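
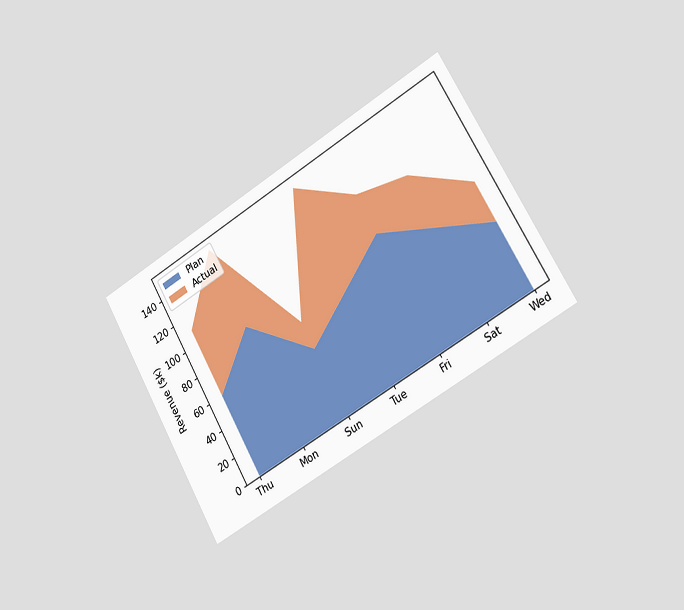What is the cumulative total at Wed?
$80k

The chart is tilted about 30° counter-clockwise and viewed slightly from the right. The stacked total at Wed reaches $80k.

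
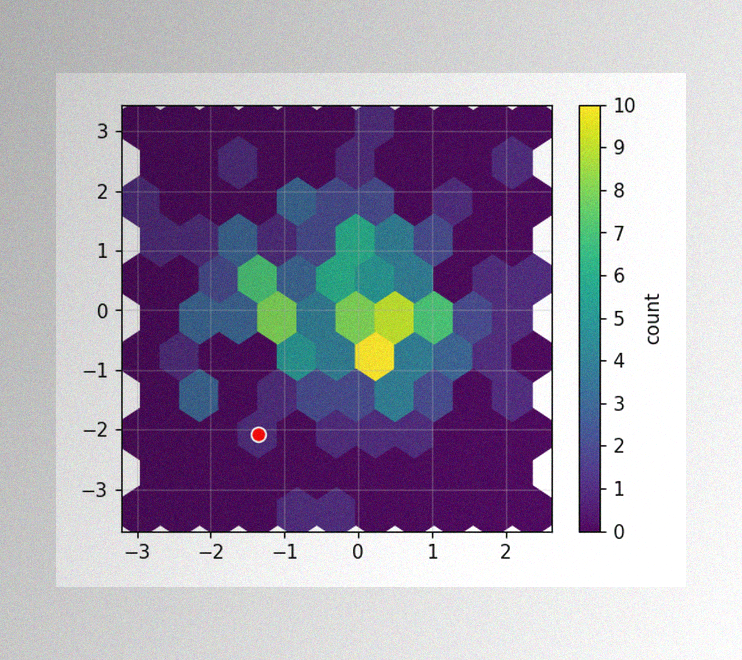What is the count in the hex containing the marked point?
1

The image has some photo noise and uneven lighting. The marked hex reads 1 on the colorbar.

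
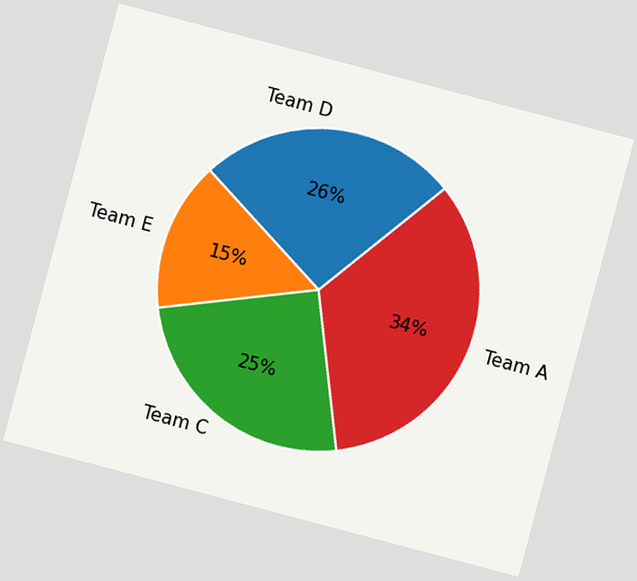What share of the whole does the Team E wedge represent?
The chart is tilted about 15° clockwise. The Team E slice takes up 15% of the pie.

15%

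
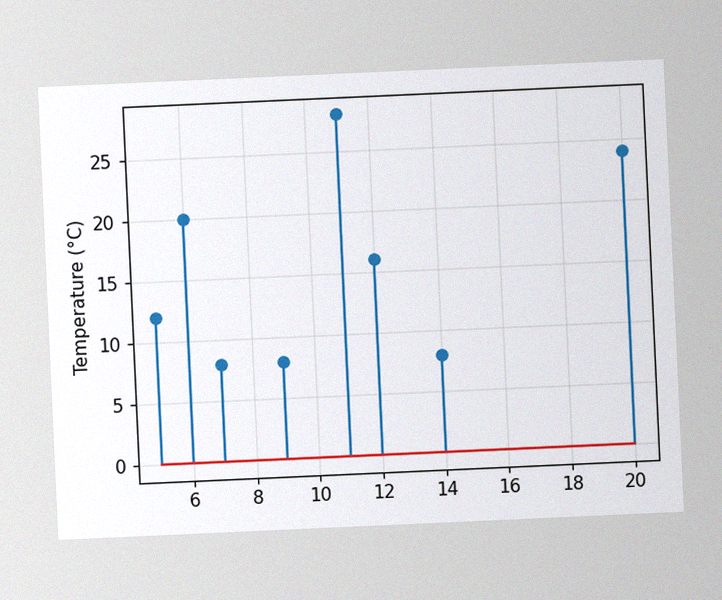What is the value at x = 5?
The chart is tilted about 3° counter-clockwise, with some photo noise. The stem at x=5 reaches 12°C.

12°C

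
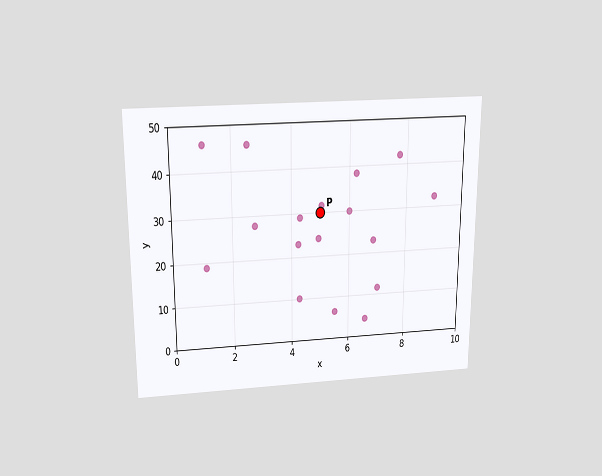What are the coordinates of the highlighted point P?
The chart is viewed slightly from above. Following the gridlines from P to each axis, P sits at (5, 30).

(5, 30)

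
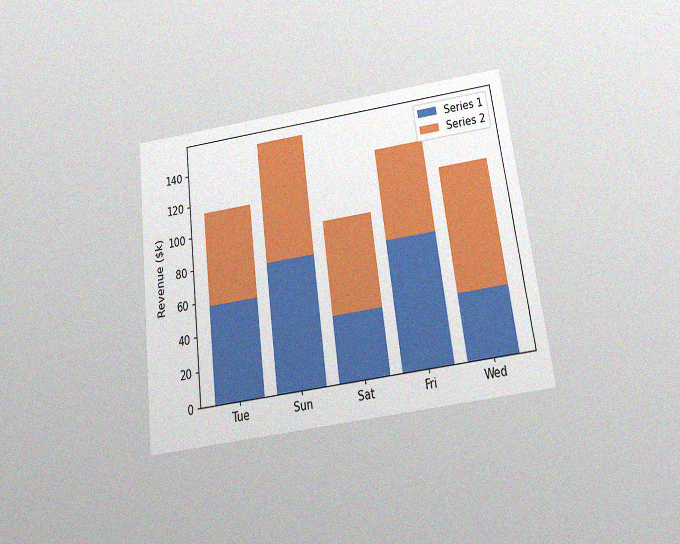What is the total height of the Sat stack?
$95k

The chart is tilted about 7° counter-clockwise and viewed slightly from below, with some photo noise. The Sat stack's top reaches $95k on the y-axis.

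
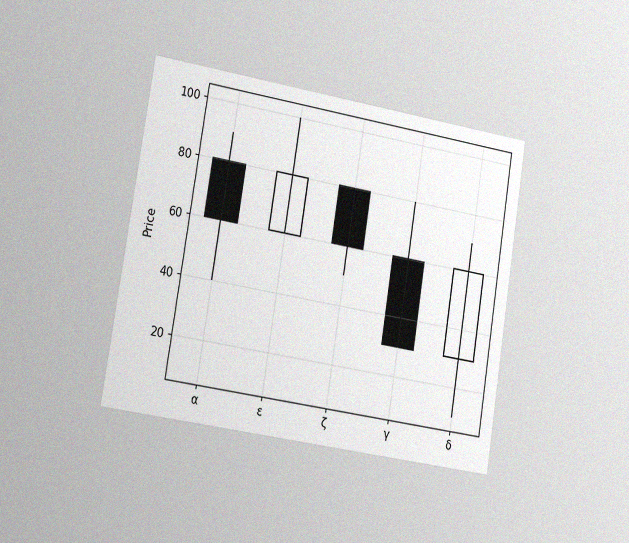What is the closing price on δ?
The chart is tilted about 9° clockwise and viewed slightly from the left, with some photo noise. The δ candle closes at 60.

60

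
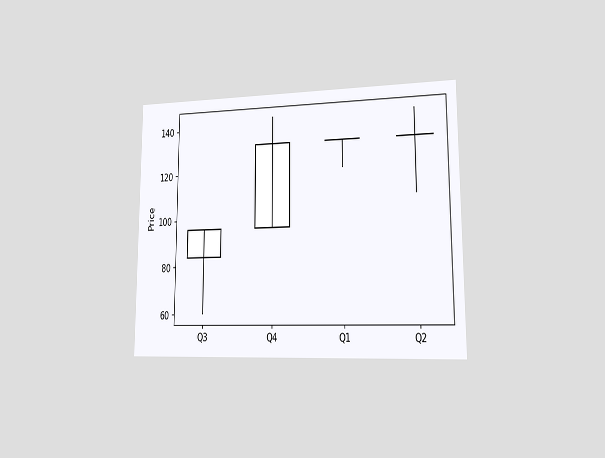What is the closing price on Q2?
132

The chart is viewed slightly from the right. The Q2 candle closes at 132.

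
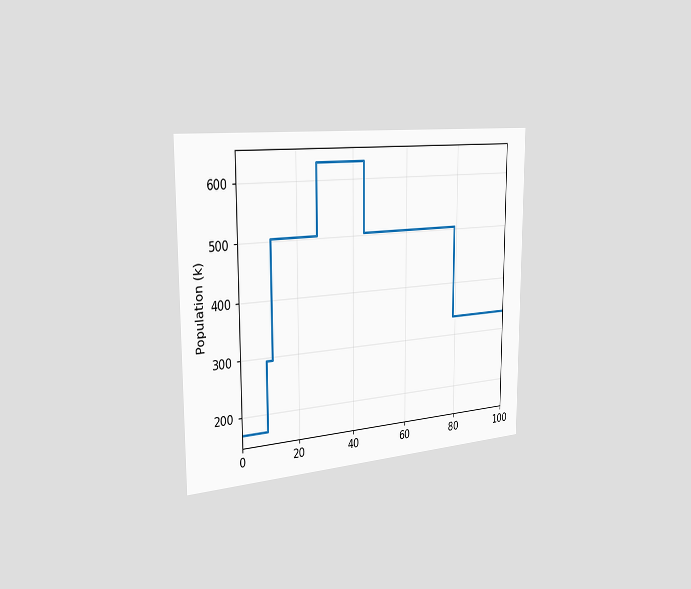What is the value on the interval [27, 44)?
630k

The chart is viewed slightly from the left. On [27, 44) the step sits at 630k.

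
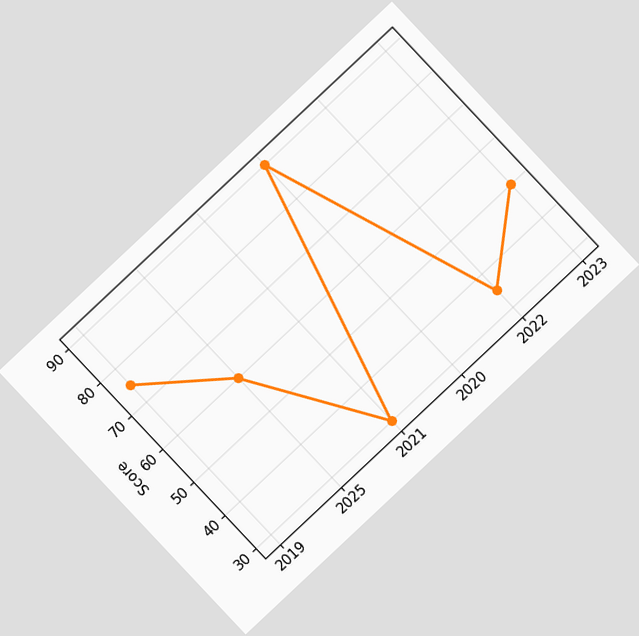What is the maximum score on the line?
The chart is tilted about 43° counter-clockwise. The highest point is at 2020, and reading across to the y-axis gives 90.

90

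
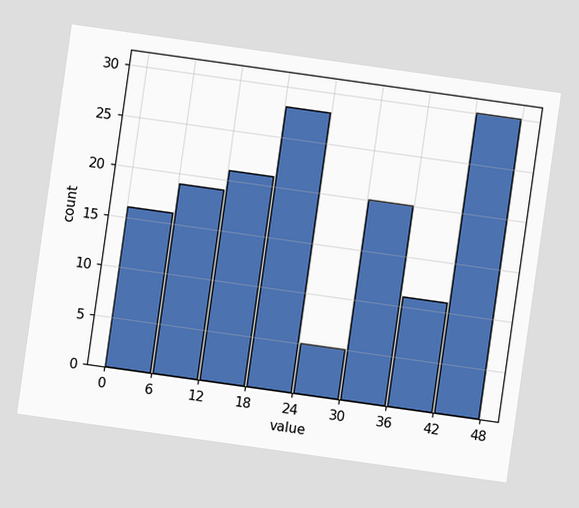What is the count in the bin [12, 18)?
21

The chart is tilted about 8° clockwise. The [12, 18) bin has height 21.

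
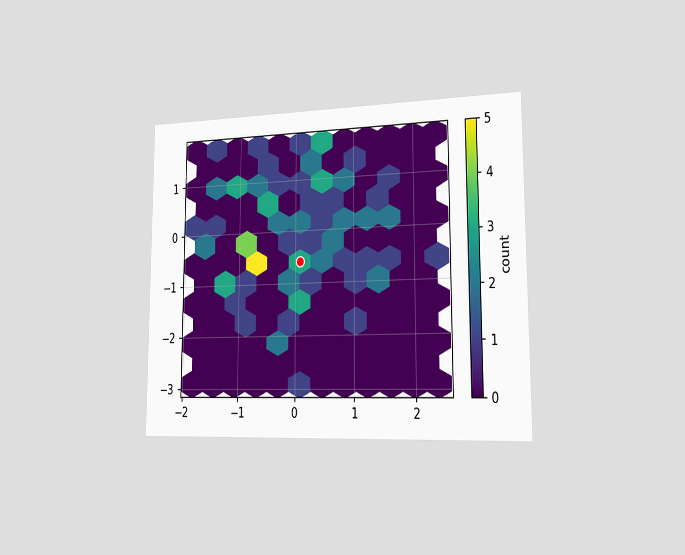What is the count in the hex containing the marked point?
3

The chart is viewed slightly from the right. The marked hex reads 3 on the colorbar.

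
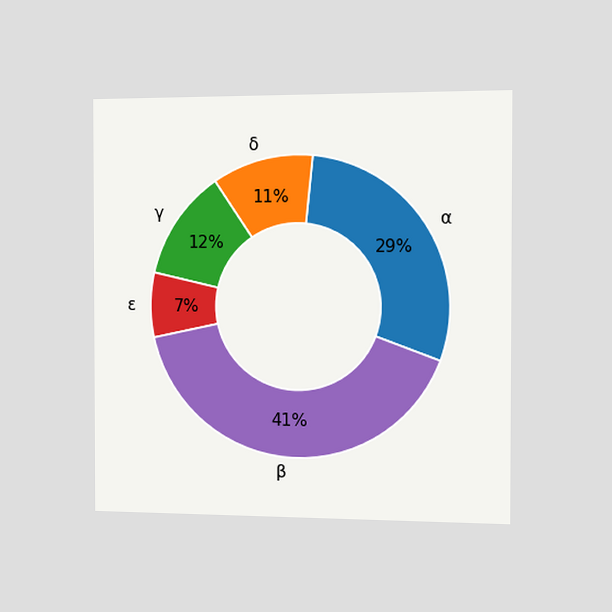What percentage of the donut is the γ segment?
12%

The chart is viewed slightly from the right. The γ segment takes up 12% of the ring.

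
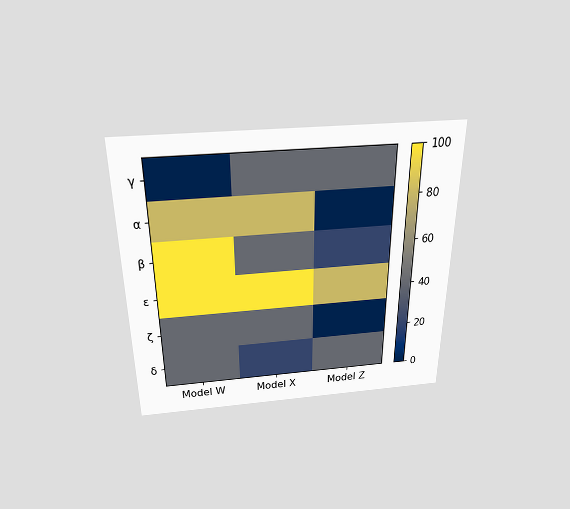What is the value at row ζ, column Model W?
The chart is viewed slightly from above. Matching cell (ζ, Model W) against the colorbar gives 40.

40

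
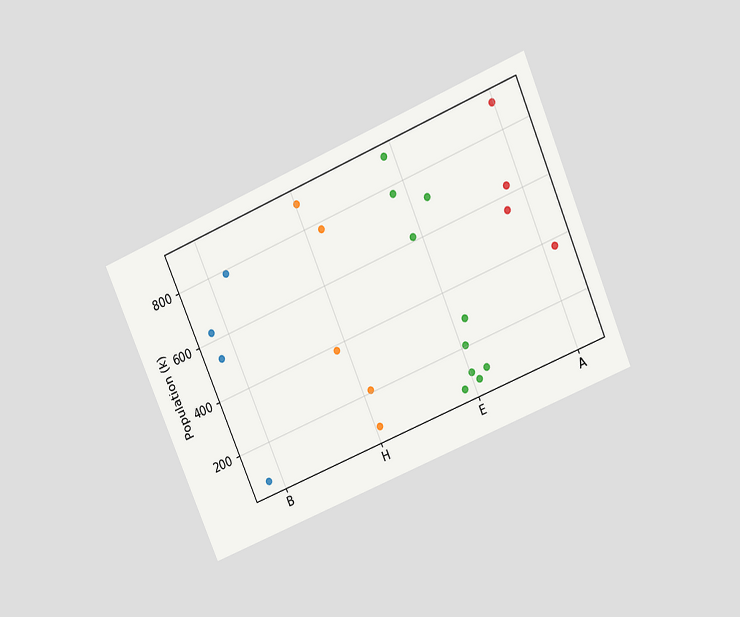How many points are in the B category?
The chart is tilted about 23° counter-clockwise and viewed slightly from above. Counting the markers in the B column gives 4.

4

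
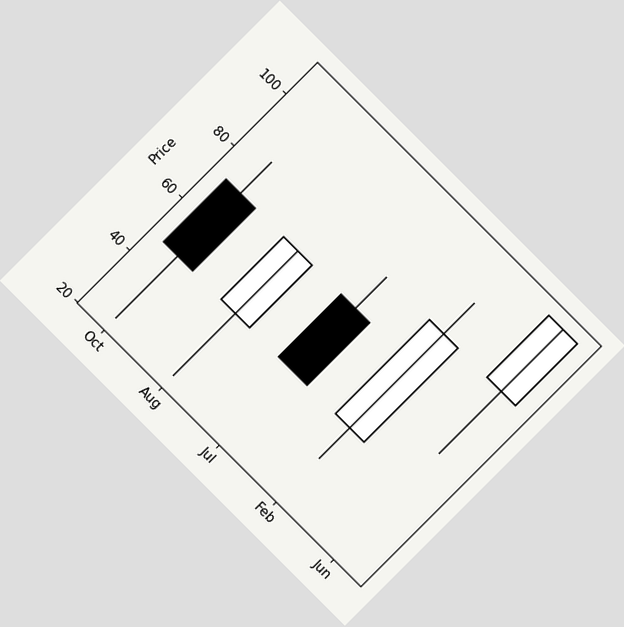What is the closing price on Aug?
72

The chart is tilted about 45° clockwise. The Aug candle closes at 72.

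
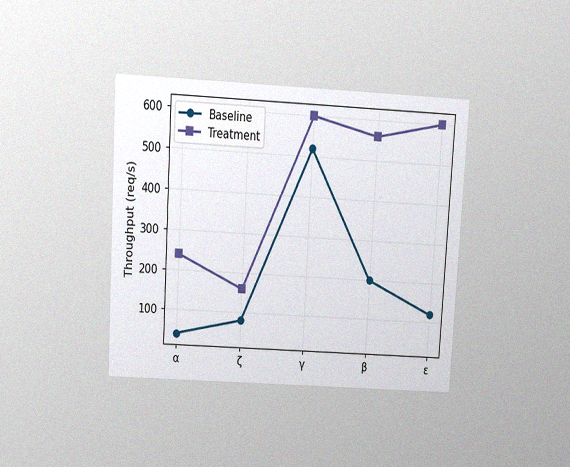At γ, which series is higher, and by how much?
Treatment, by 80req/s

The chart is tilted about 3° clockwise and viewed slightly from above, with some photo noise. At γ, Treatment sits above the other line by 80req/s.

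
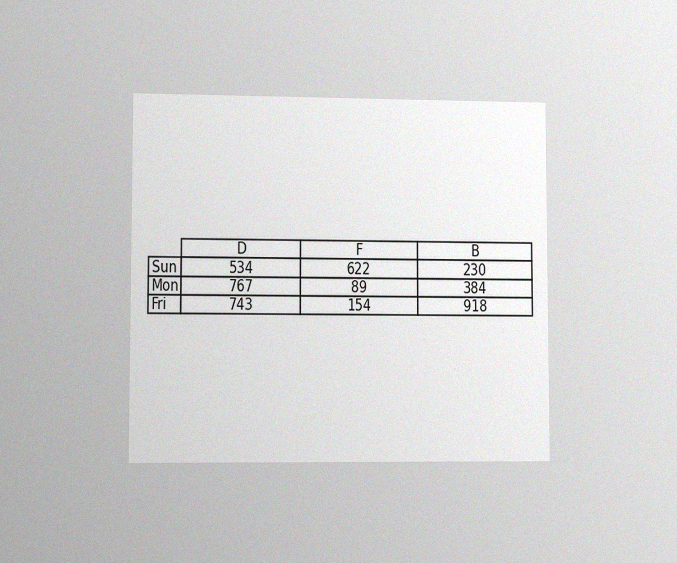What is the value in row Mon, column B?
The chart is viewed at a slight angle, with some photo noise. The (Mon, B) cell reads 384.

384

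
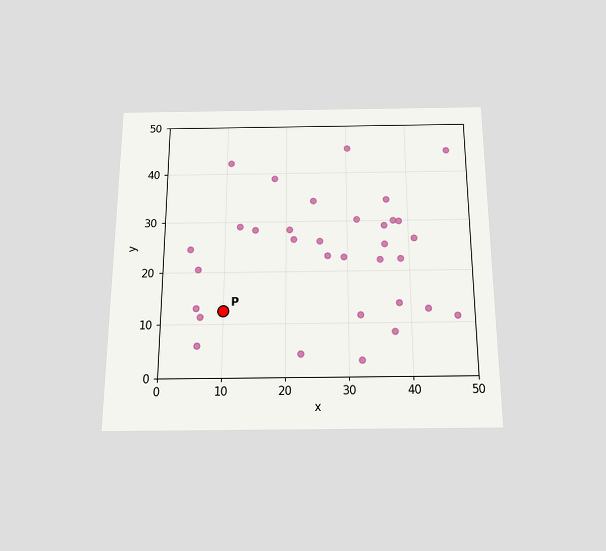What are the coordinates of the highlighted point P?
The chart is viewed slightly from below. Following the gridlines from P to each axis, P sits at (10, 12.5).

(10, 12.5)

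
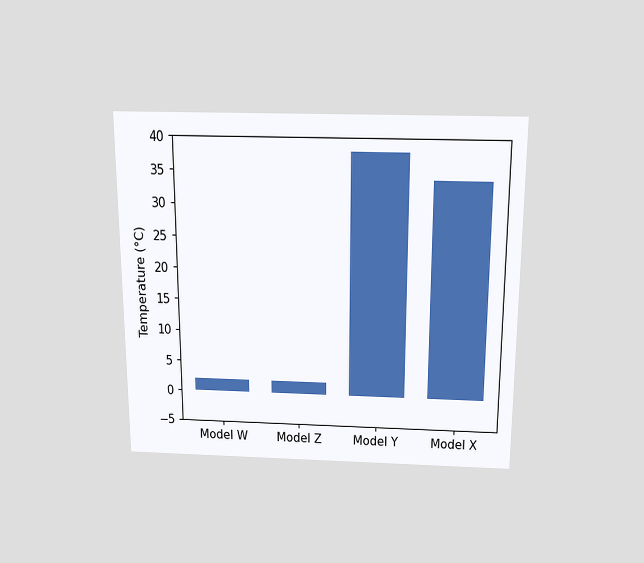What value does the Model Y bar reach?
The chart is viewed slightly from above. Reading along the chart's y-axis, the Model Y bar reaches 38°C.

38°C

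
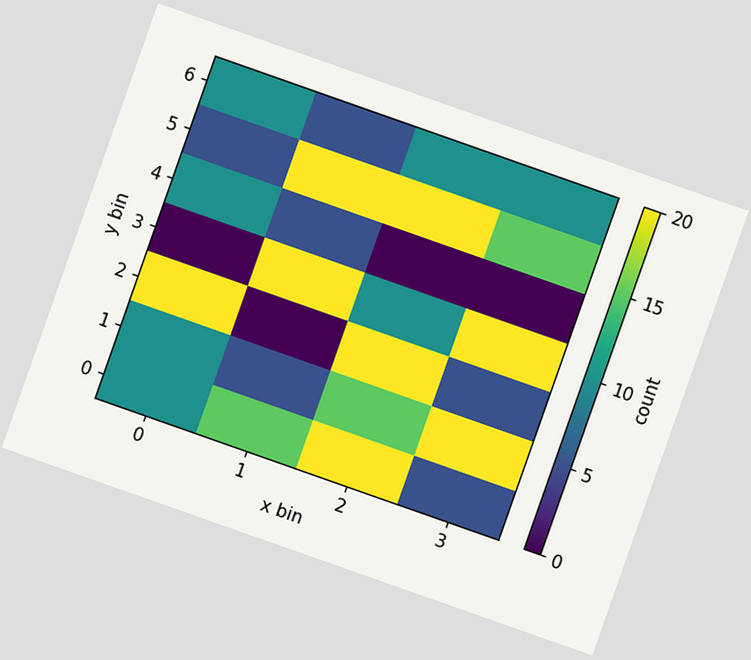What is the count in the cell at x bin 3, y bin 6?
10

The chart is tilted about 19° clockwise. Matching the cell (3, 6) against the colorbar gives 10.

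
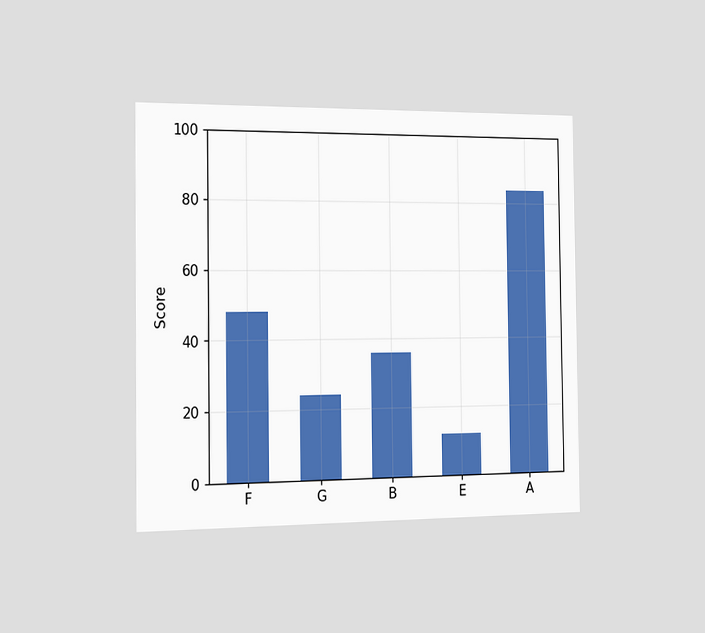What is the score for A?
The chart is viewed slightly from the left. Reading along the chart's y-axis, the A bar reaches 84.

84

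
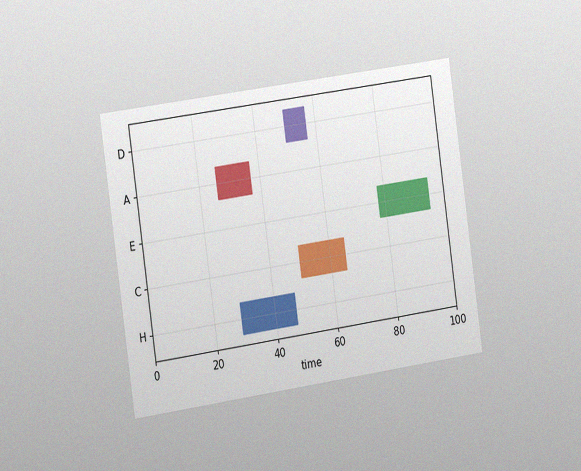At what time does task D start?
50

The chart is tilted about 8° counter-clockwise and viewed slightly from the left, with some photo noise. The D bar begins at t=50.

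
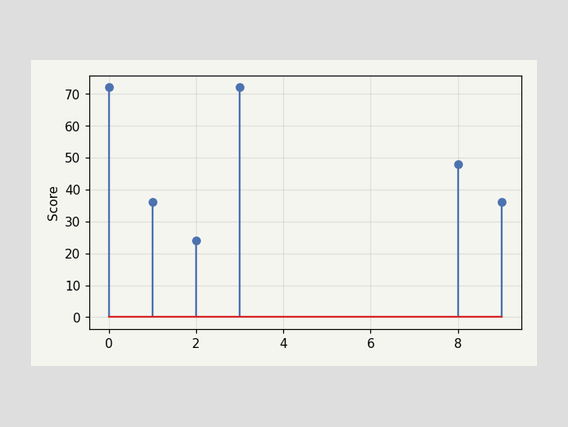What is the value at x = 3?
72

The stem at x=3 reaches 72.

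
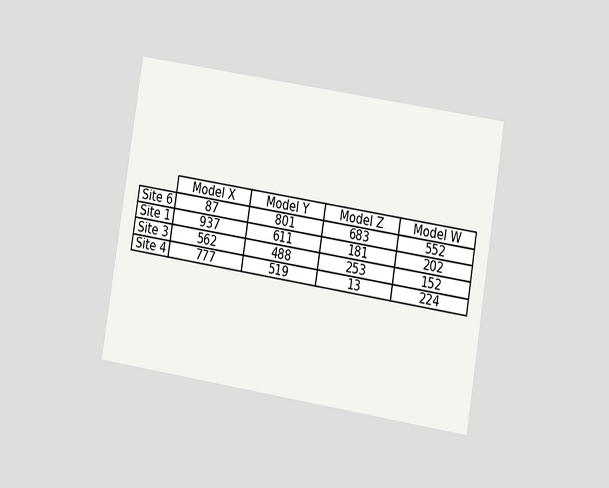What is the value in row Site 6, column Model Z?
The chart is tilted about 9° clockwise and viewed at a slight angle. The (Site 6, Model Z) cell reads 683.

683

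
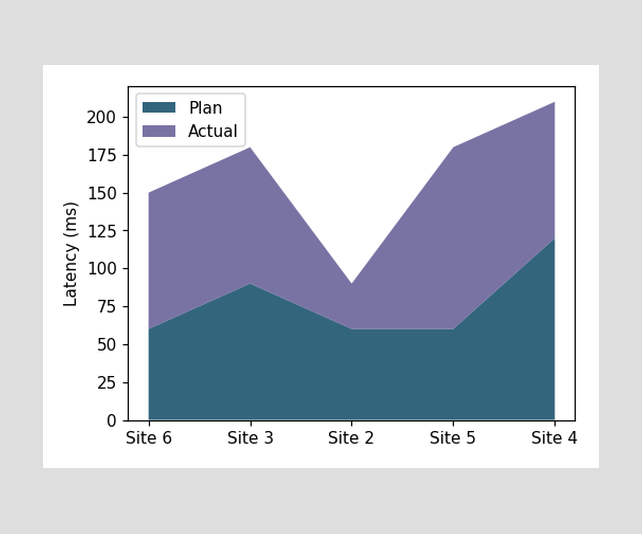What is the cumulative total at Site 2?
The stacked total at Site 2 reaches 90ms.

90ms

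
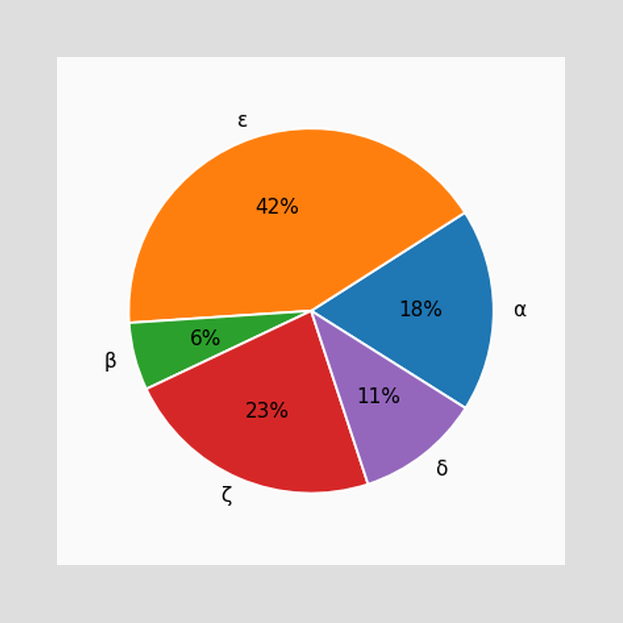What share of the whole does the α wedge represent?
18%

The α slice takes up 18% of the pie.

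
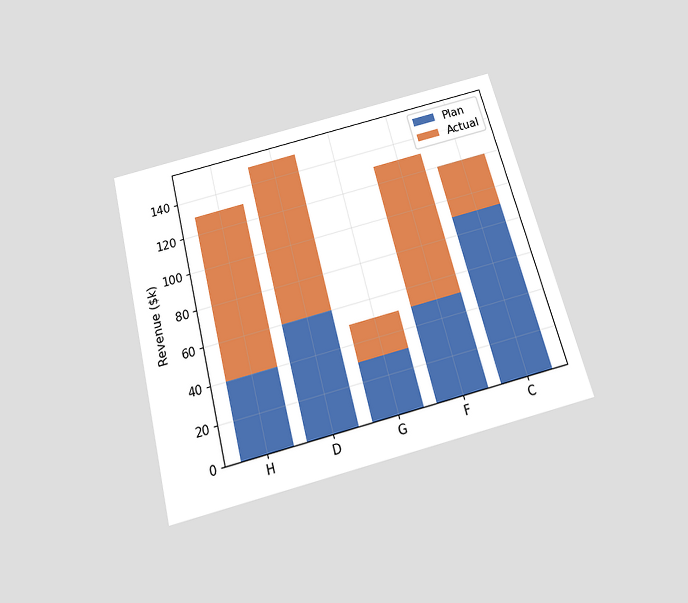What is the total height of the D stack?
The chart is tilted about 14° counter-clockwise and viewed slightly from below. The D stack's top reaches $150k on the y-axis.

$150k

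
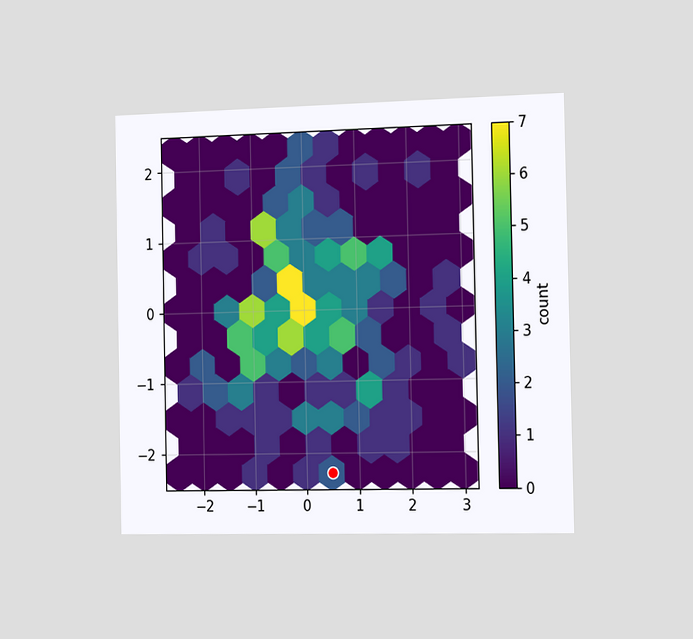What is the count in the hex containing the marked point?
The chart is viewed slightly from the right. The marked hex reads 2 on the colorbar.

2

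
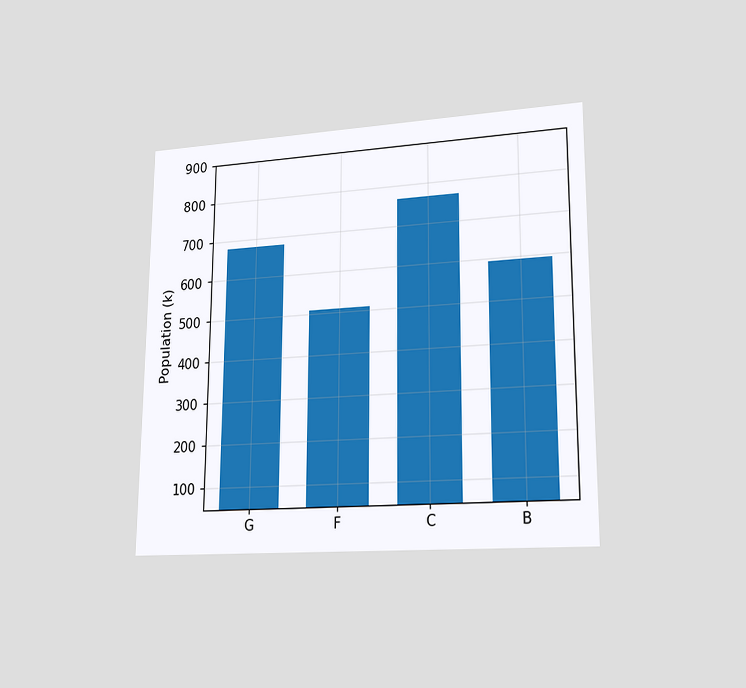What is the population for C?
The chart is viewed at a slight angle. Reading along the chart's y-axis, the C bar reaches 765k.

765k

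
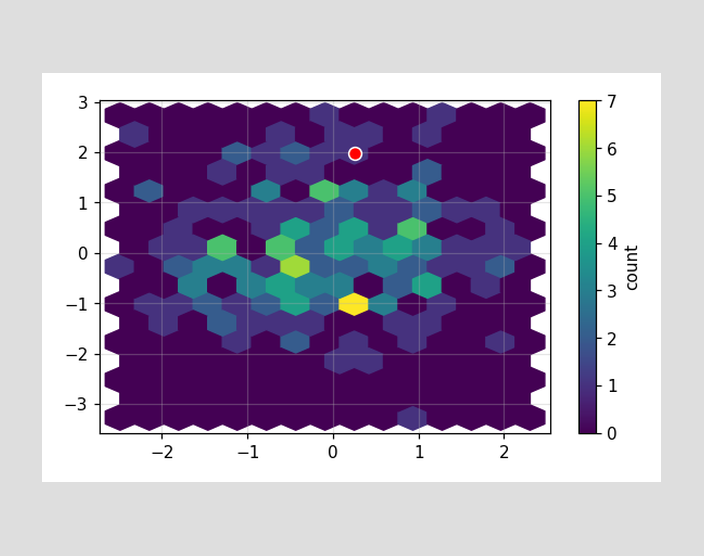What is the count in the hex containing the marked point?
1

The marked hex reads 1 on the colorbar.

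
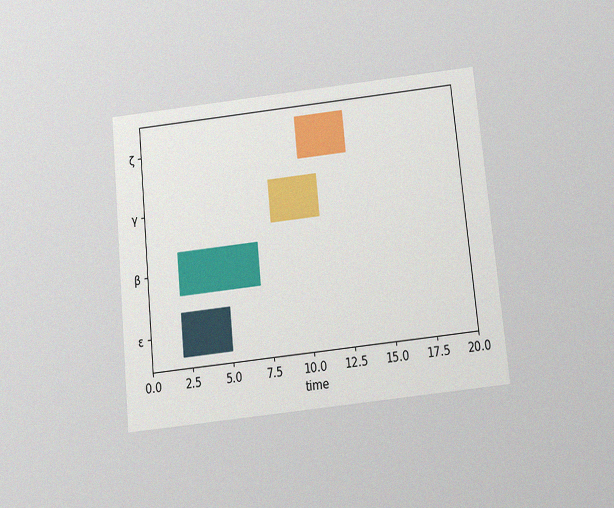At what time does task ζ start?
The chart is tilted about 6° counter-clockwise and viewed slightly from below, with some photo noise. The ζ bar begins at t=10.

10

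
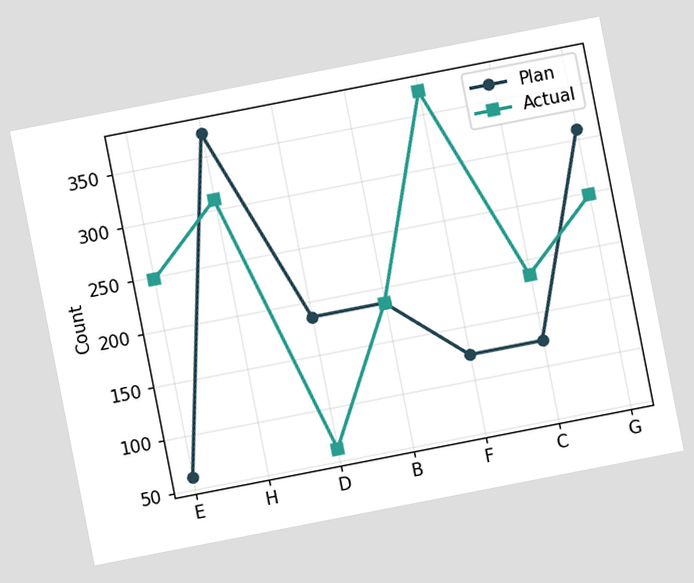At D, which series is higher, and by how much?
Plan, by 124

The chart is tilted about 11° counter-clockwise. At D, Plan sits above the other line by 124.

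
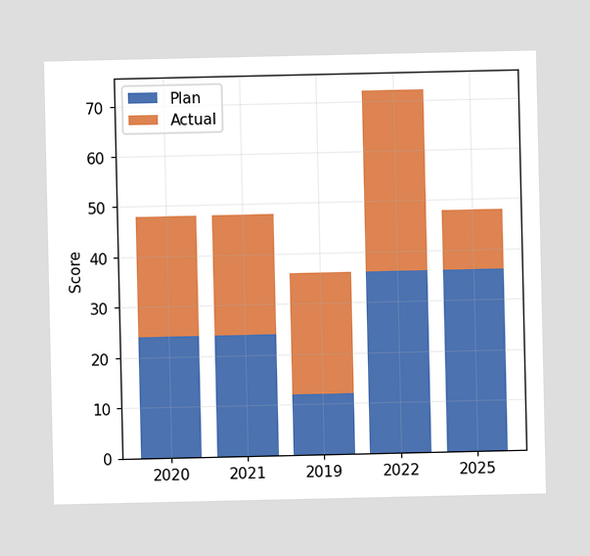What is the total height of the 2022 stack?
72

The 2022 stack's top reaches 72 on the y-axis.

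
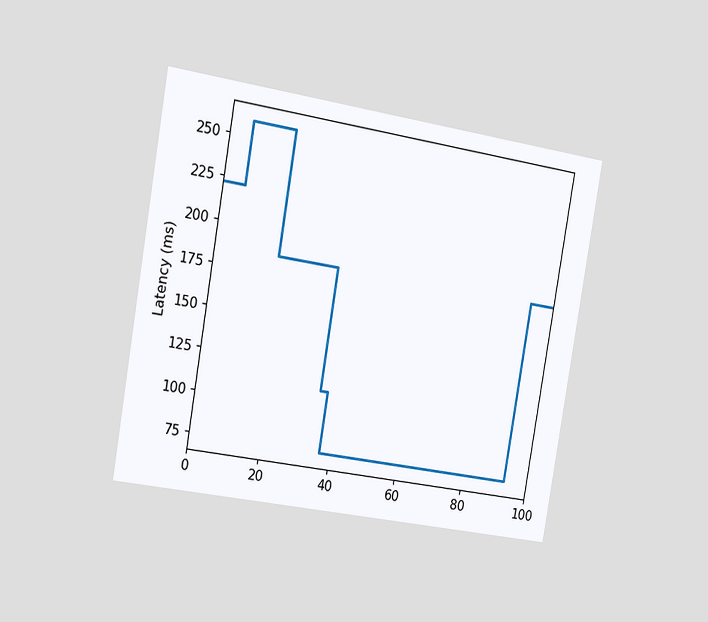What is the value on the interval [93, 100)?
The chart is tilted about 10° clockwise and viewed slightly from the left. On [93, 100) the step sits at 185ms.

185ms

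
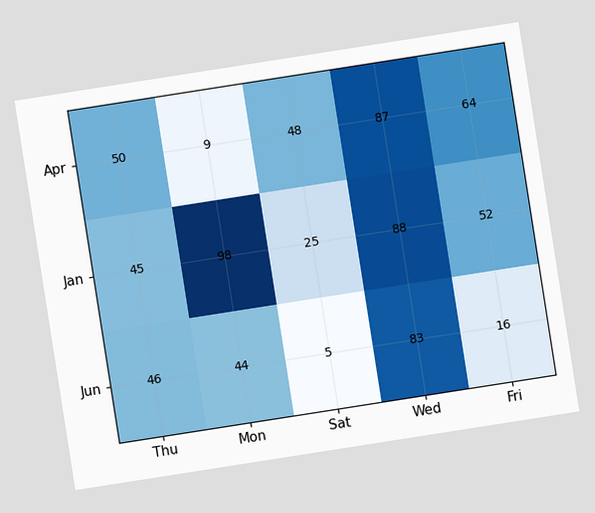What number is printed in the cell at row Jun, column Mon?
The chart is tilted about 9° counter-clockwise. The (Jun, Mon) cell reads 44.

44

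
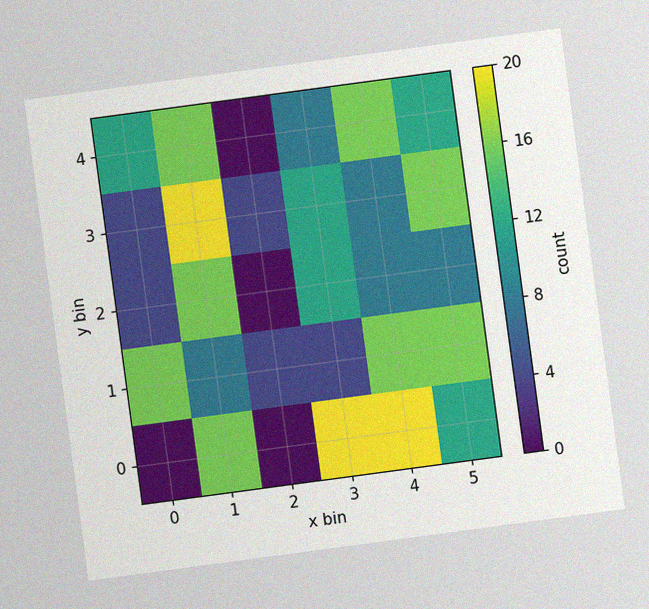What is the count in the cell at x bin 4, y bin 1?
The chart is tilted about 8° counter-clockwise, with some photo noise. Matching the cell (4, 1) against the colorbar gives 16.

16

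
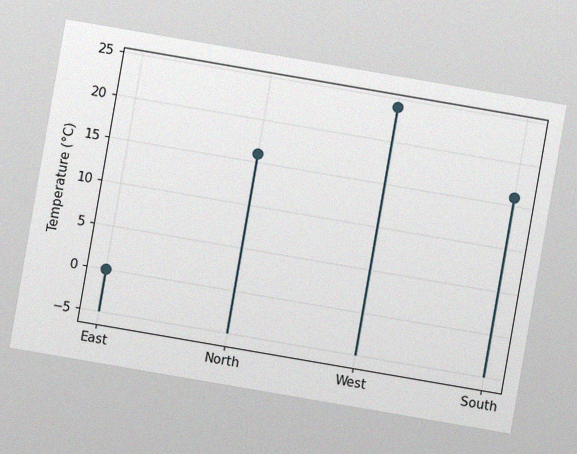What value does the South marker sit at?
The chart is tilted about 10° clockwise, with some photo noise. The South marker sits at 16°C.

16°C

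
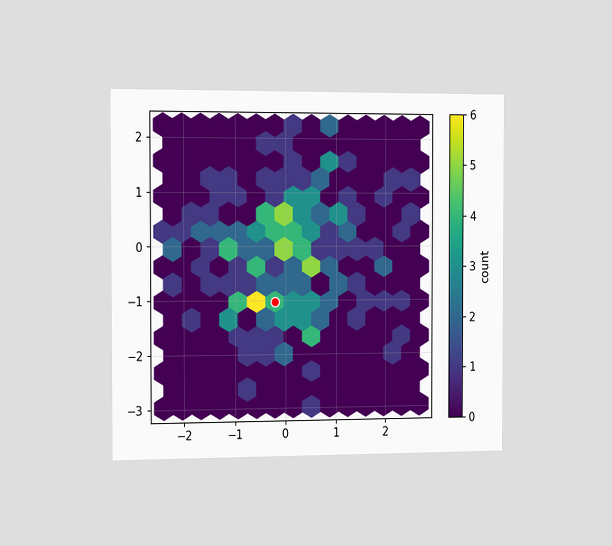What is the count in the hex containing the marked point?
4

The chart is viewed slightly from the left. The marked hex reads 4 on the colorbar.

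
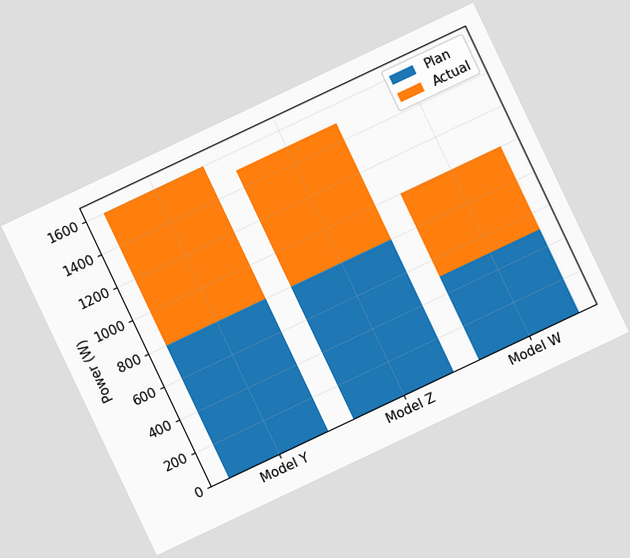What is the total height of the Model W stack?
1000W

The chart is tilted about 25° counter-clockwise. The Model W stack's top reaches 1000W on the y-axis.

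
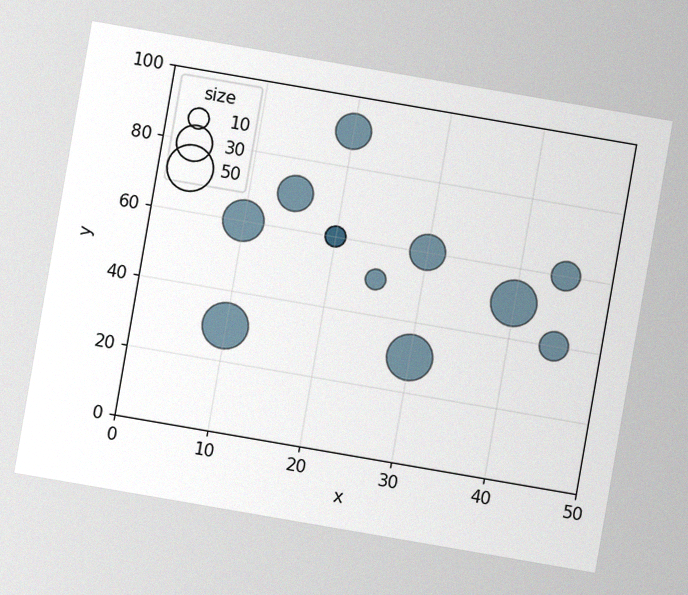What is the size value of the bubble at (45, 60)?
The chart is tilted about 10° clockwise, with some photo noise. Matching the bubble at (45, 60) against the size legend gives 20.

20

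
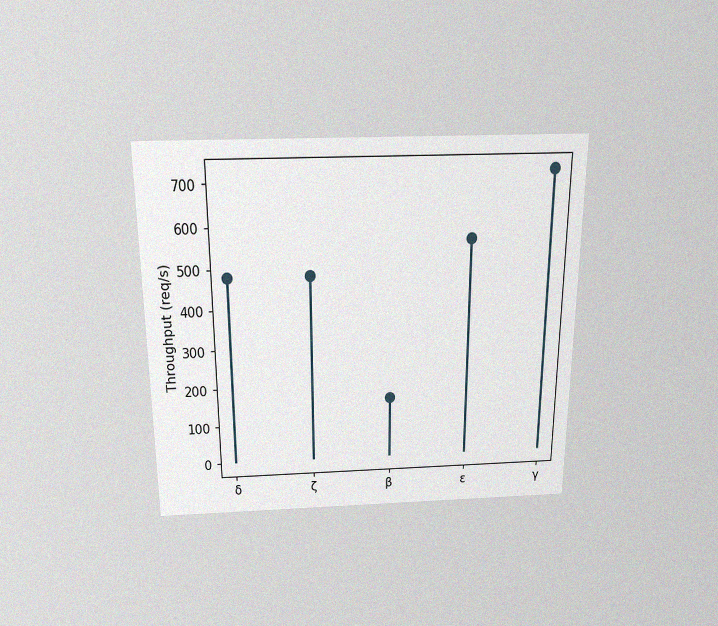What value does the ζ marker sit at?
480req/s

The chart is viewed slightly from above, with some photo noise. The ζ marker sits at 480req/s.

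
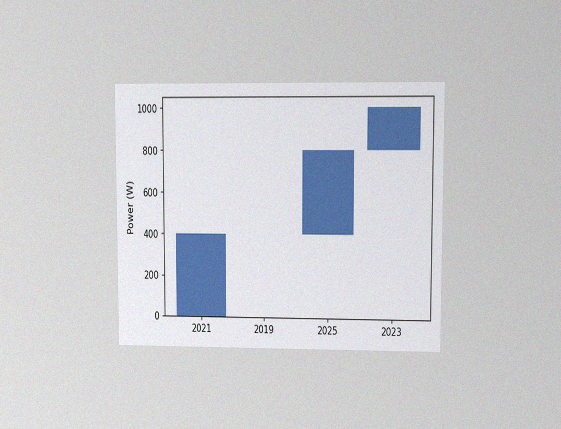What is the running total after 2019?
400W

The chart is viewed at a slight angle, with some photo noise. After 2019 the running total reaches 400W.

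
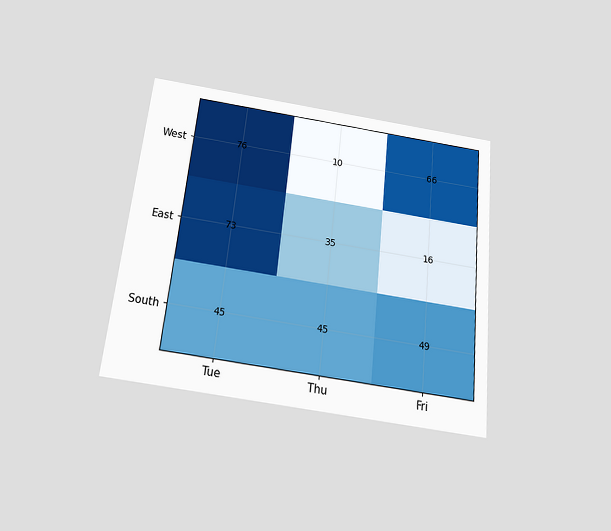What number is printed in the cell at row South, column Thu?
45

The chart is tilted about 6° clockwise and viewed slightly from below. The (South, Thu) cell reads 45.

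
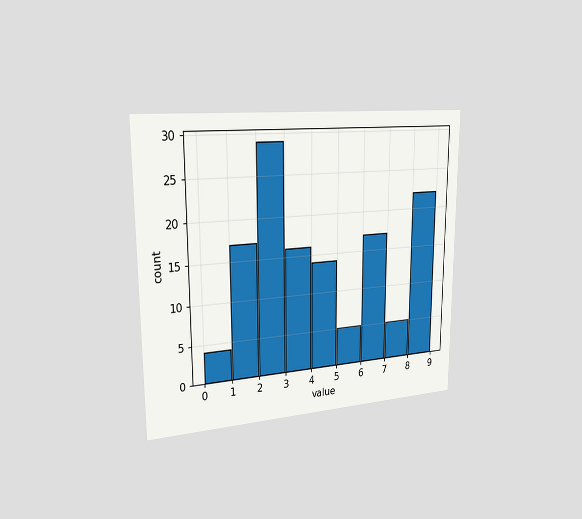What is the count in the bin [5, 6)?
The chart is viewed slightly from the left. The [5, 6) bin has height 5.

5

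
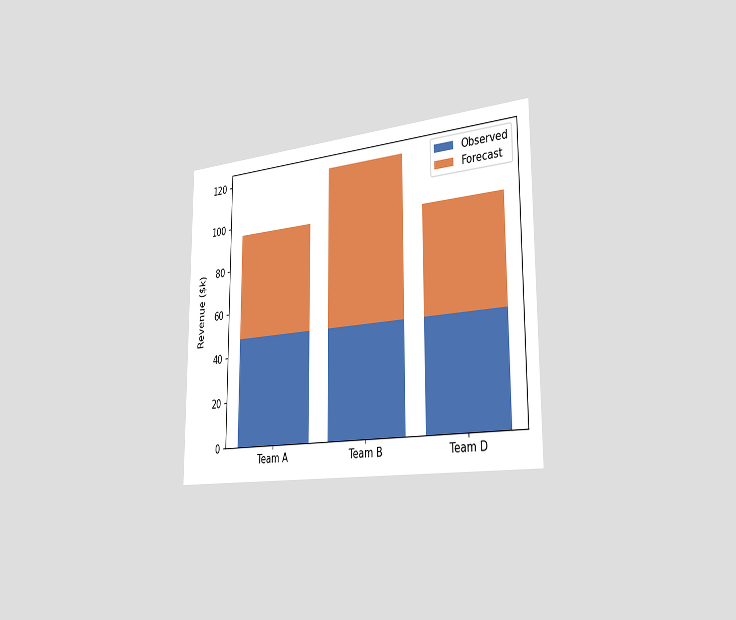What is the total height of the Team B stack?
$120k

The chart is viewed slightly from the right. The Team B stack's top reaches $120k on the y-axis.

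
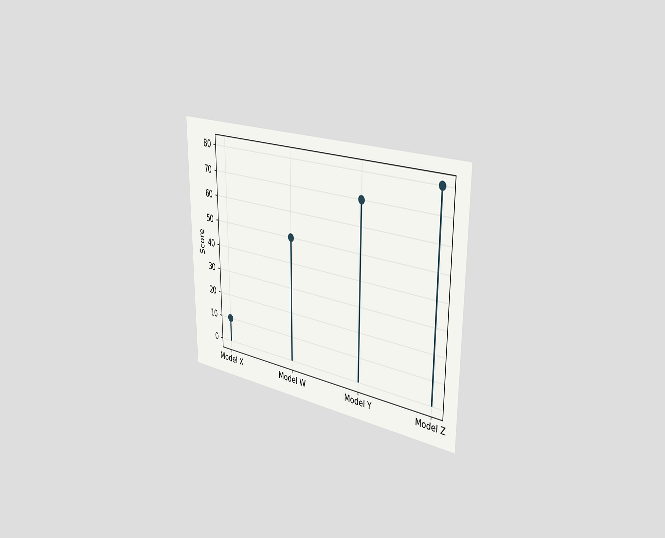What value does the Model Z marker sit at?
The chart is viewed slightly from the right. The Model Z marker sits at 80.

80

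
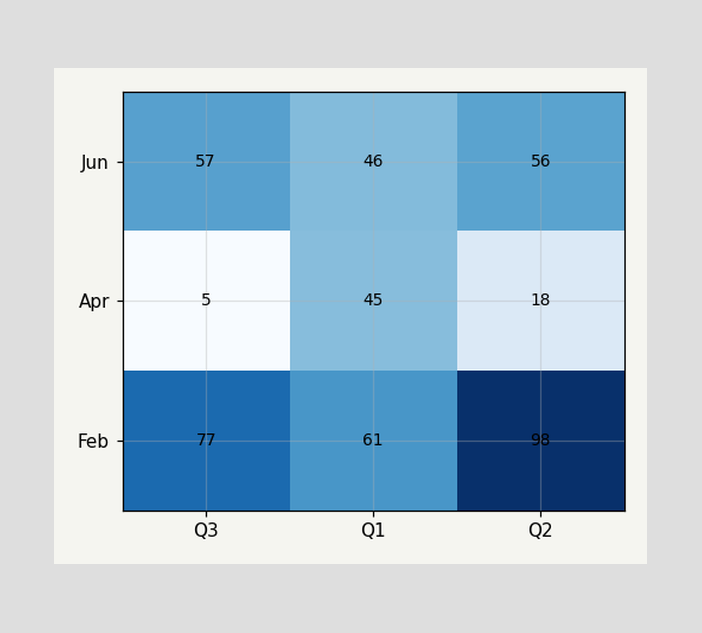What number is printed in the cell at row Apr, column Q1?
The (Apr, Q1) cell reads 45.

45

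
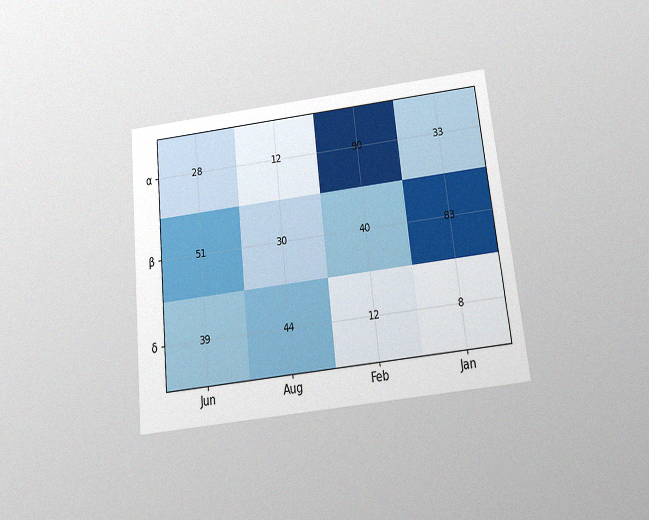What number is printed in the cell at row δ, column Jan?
The chart is tilted about 6° counter-clockwise and viewed slightly from below, with some photo noise. The (δ, Jan) cell reads 8.

8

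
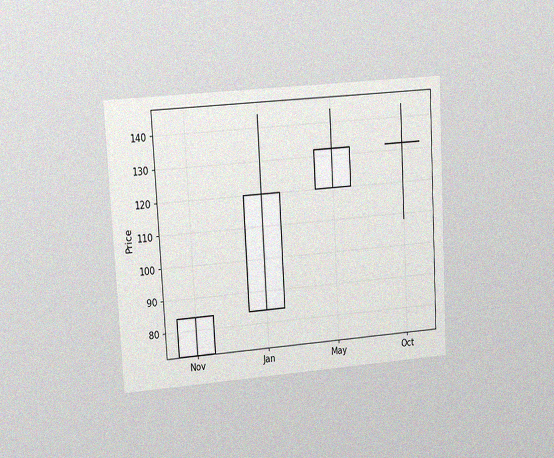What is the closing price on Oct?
The chart is tilted about 3° counter-clockwise and viewed at a slight angle, with some photo noise. The Oct candle closes at 132.

132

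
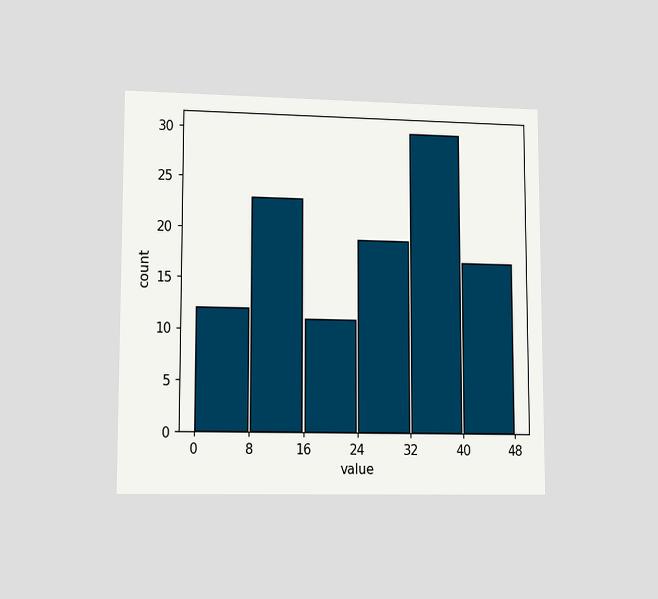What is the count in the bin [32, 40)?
The chart is viewed at a slight angle. The [32, 40) bin has height 30.

30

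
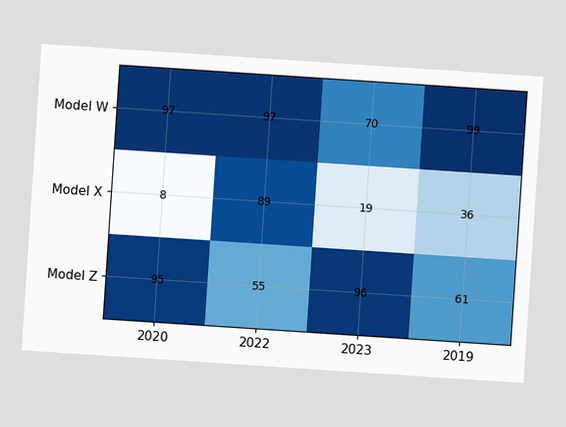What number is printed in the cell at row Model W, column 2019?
99

The chart is tilted about 4° clockwise. The (Model W, 2019) cell reads 99.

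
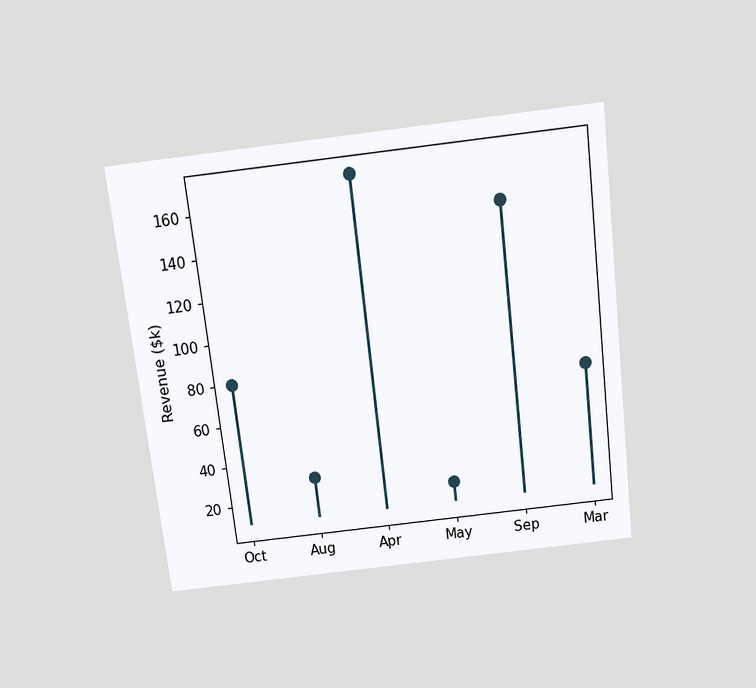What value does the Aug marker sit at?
The chart is tilted about 7° counter-clockwise and viewed slightly from above. The Aug marker sits at $30k.

$30k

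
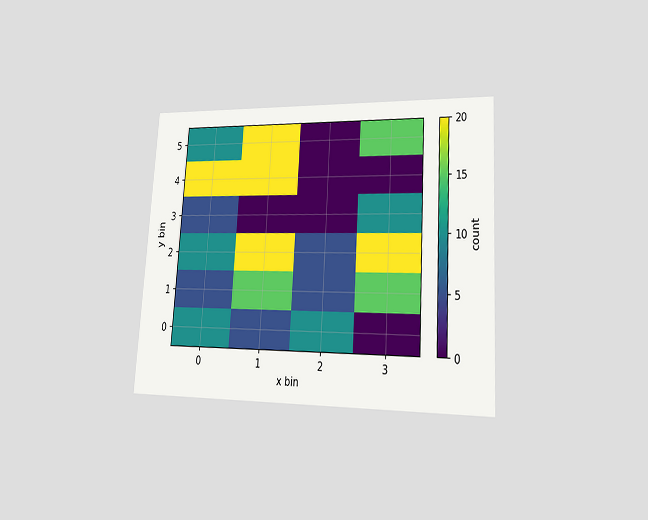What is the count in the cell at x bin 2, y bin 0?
The chart is tilted about 3° clockwise and viewed at a slight angle. Matching the cell (2, 0) against the colorbar gives 10.

10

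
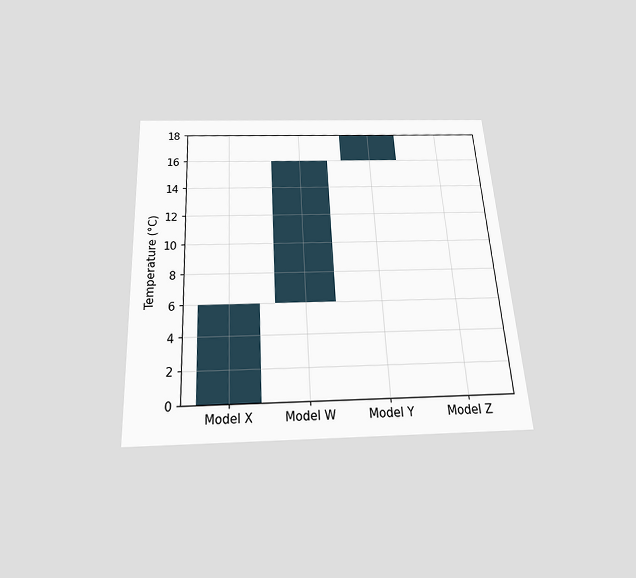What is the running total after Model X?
The chart is tilted about 3° counter-clockwise and viewed slightly from below. After Model X the running total reaches 6°C.

6°C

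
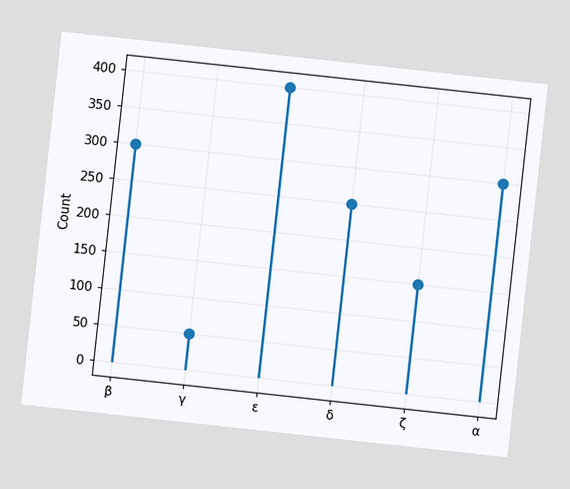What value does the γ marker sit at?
50

The chart is tilted about 6° clockwise. The γ marker sits at 50.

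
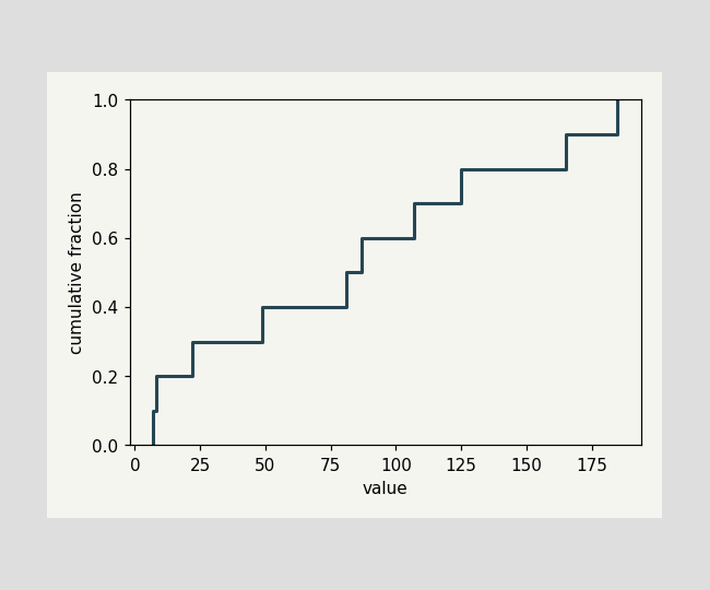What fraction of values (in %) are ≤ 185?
100%

At x=185 the ECDF step is at 100%.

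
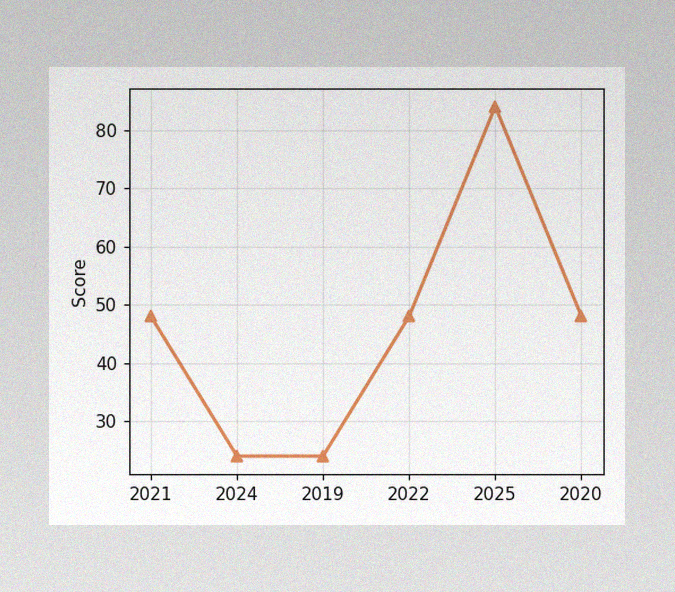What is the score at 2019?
The image has some photo noise and uneven lighting. At 2019, the line is at 24.

24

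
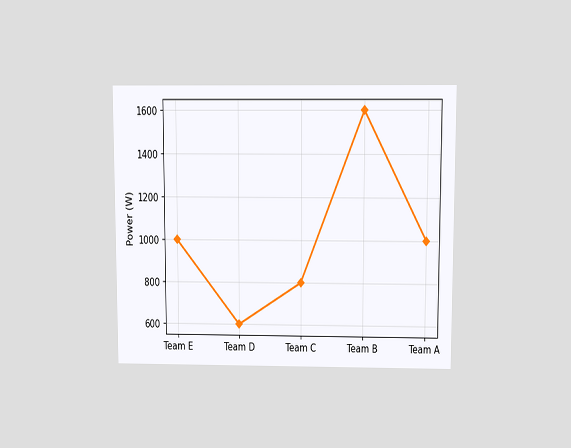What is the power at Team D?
The chart is viewed slightly from above. At Team D, the line is at 600W.

600W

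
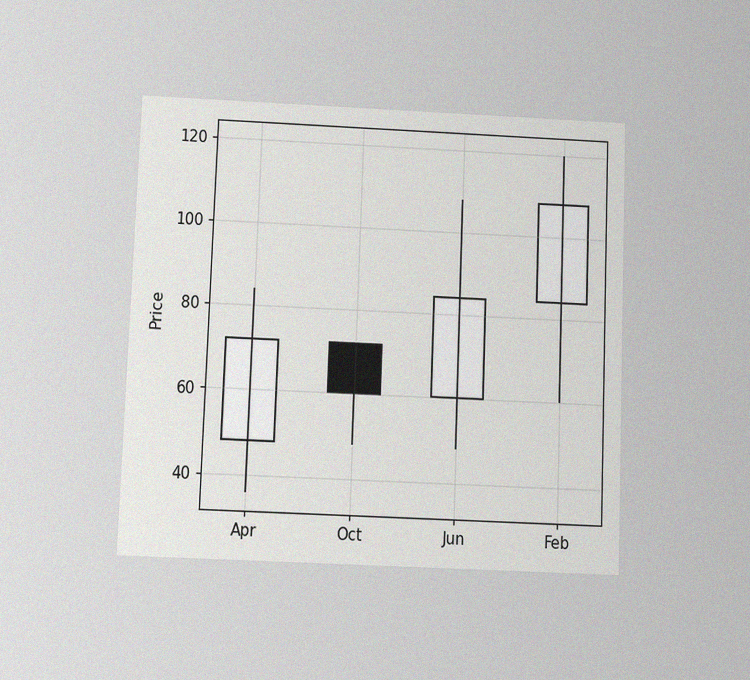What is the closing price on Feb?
The chart is tilted about 2° clockwise and viewed slightly from below, with some photo noise. The Feb candle closes at 108.

108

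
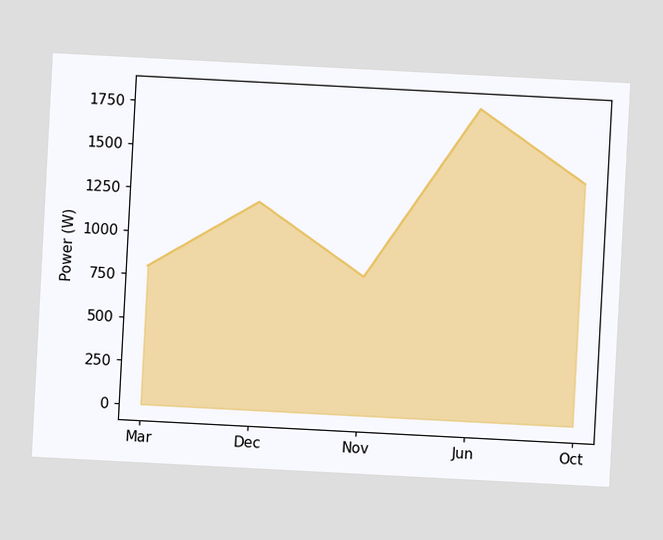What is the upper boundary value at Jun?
The chart is tilted about 3° clockwise. At Jun the upper boundary is at 1800W.

1800W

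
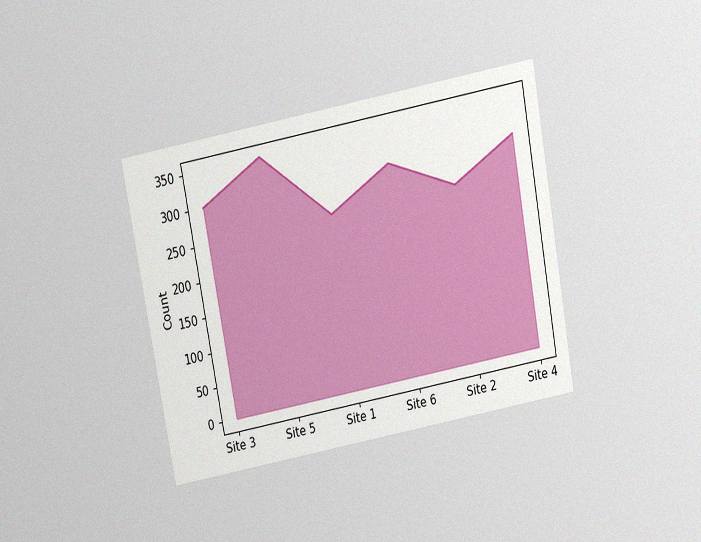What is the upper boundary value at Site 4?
300

The chart is tilted about 11° counter-clockwise and viewed slightly from above, with some photo noise. At Site 4 the upper boundary is at 300.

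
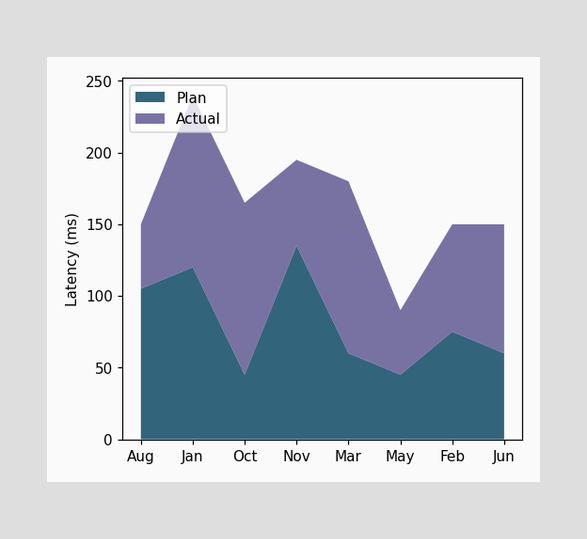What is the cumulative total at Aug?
150ms

The stacked total at Aug reaches 150ms.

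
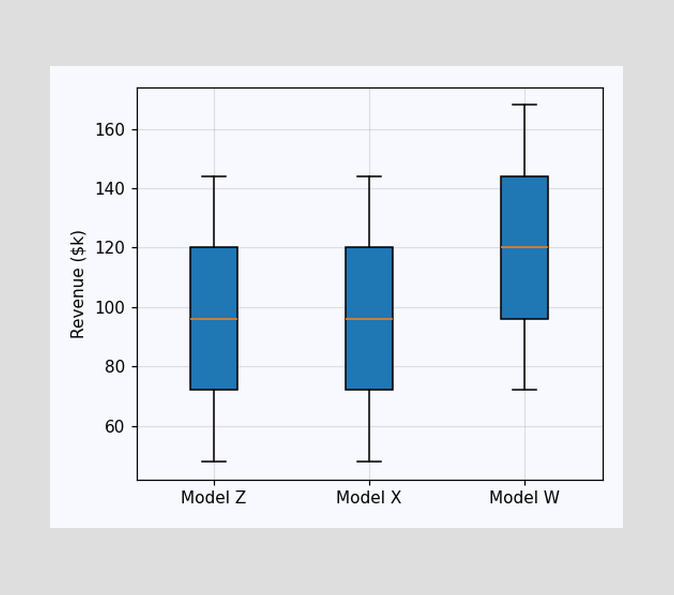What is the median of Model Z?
$96k

The median line in the Model Z box sits at $96k.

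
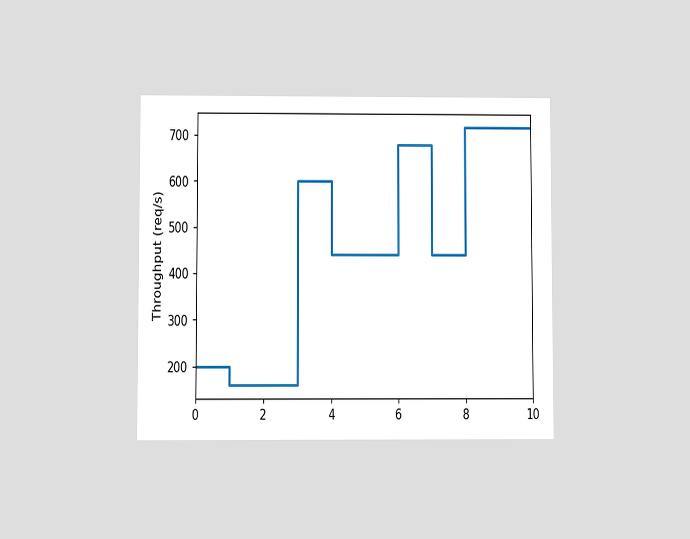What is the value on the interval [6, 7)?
The chart is viewed at a slight angle. On [6, 7) the step sits at 680req/s.

680req/s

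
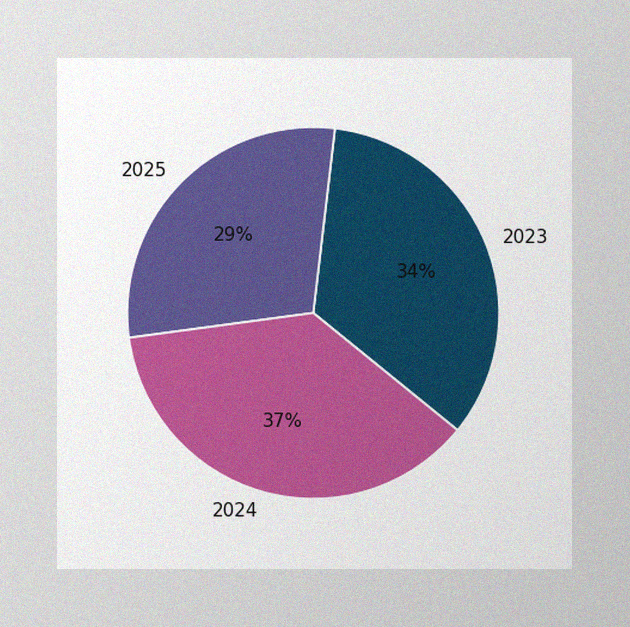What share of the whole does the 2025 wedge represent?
29%

The image has some photo noise and uneven lighting. The 2025 slice takes up 29% of the pie.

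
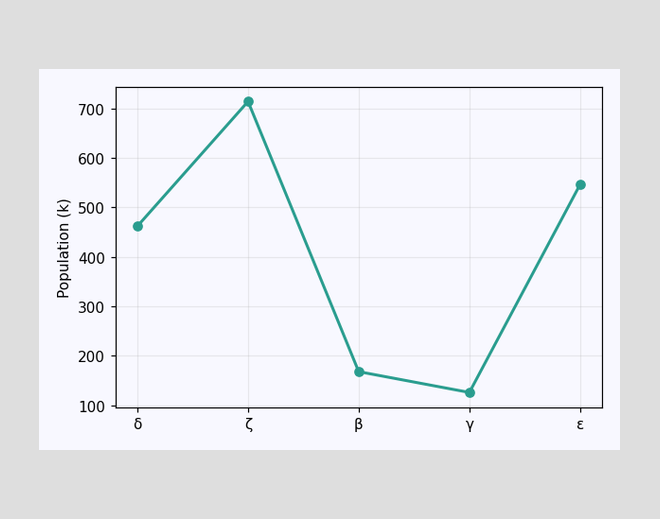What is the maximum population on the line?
714k

The highest point is at ζ, and reading across to the y-axis gives 714k.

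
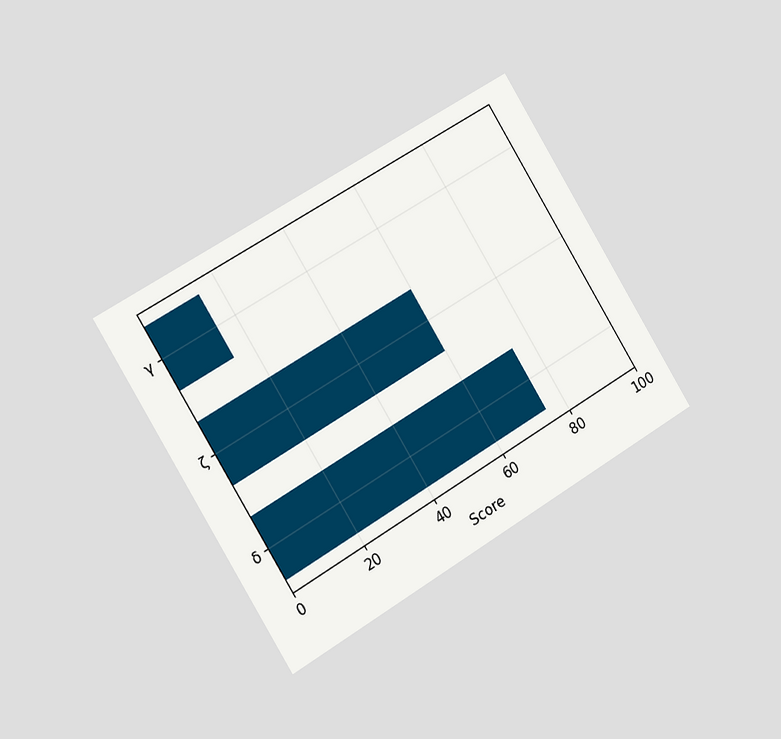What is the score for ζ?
The chart is tilted about 31° counter-clockwise and viewed slightly from the left. Reading along the chart's x-axis, the ζ bar reaches 60.

60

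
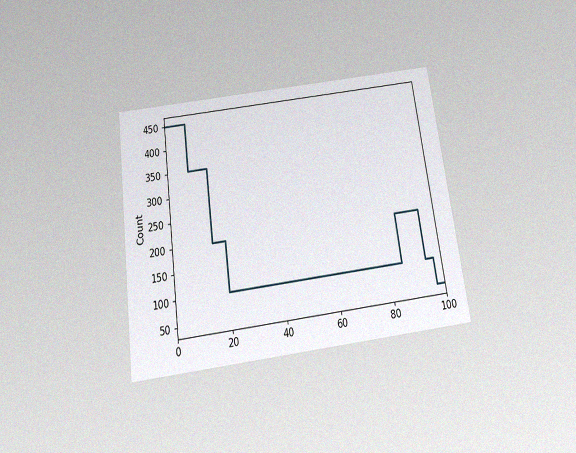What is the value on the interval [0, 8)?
The chart is tilted about 8° counter-clockwise and viewed slightly from below, with some photo noise. On [0, 8) the step sits at 450.

450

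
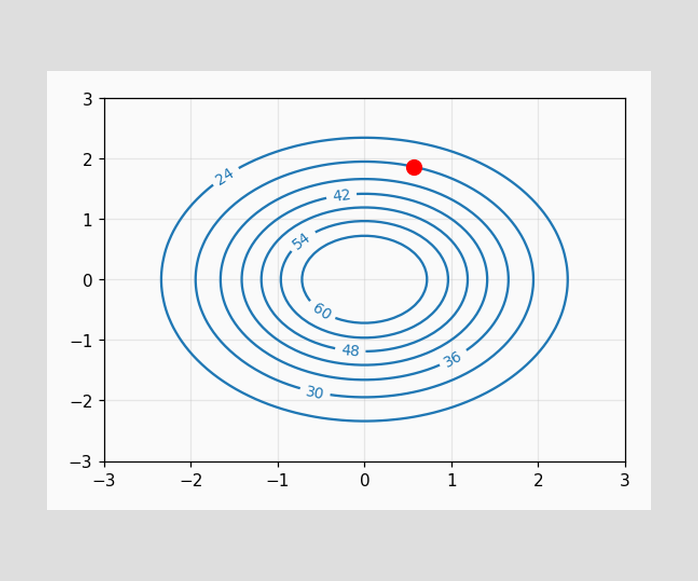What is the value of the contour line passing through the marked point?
30

The marked point sits on the contour labelled 30.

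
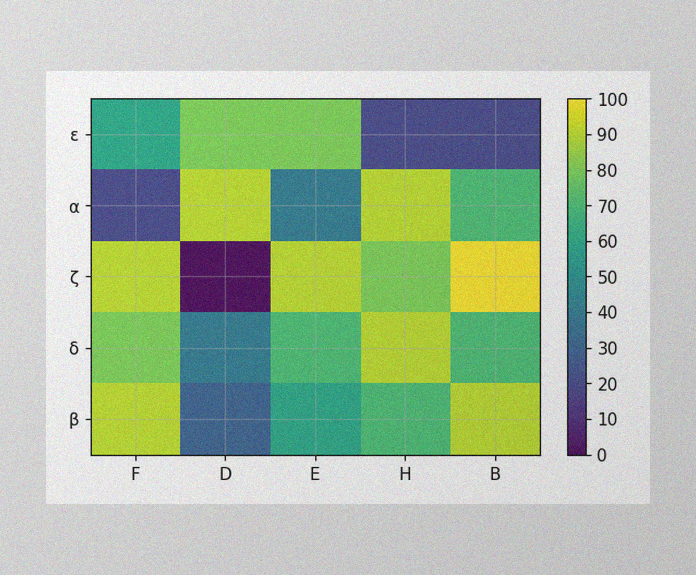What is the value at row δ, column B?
The image has some photo noise and uneven lighting. Matching cell (δ, B) against the colorbar gives 70.

70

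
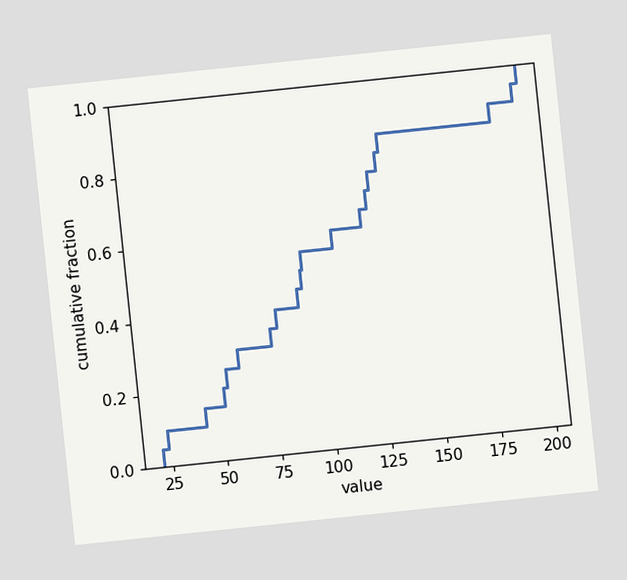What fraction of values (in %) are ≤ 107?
The chart is tilted about 6° counter-clockwise. At x=107 the ECDF step is at 60%.

60%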